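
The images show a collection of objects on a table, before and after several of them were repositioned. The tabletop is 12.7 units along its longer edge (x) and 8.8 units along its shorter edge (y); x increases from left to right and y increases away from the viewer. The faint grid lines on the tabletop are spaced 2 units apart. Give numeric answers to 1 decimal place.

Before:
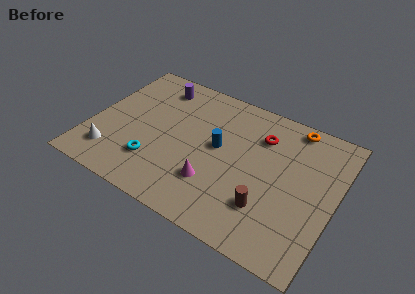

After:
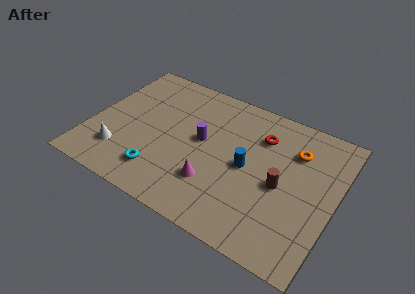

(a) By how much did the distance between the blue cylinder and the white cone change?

+0.8

The distance was about 6.0 in the first image and 6.8 in the second, so they moved 0.8 units further apart.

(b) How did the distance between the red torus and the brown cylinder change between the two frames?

-1.3

Before: roughly 4.2 units apart; after: 2.9. That's 1.3 units closer together.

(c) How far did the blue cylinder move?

1.7

From (6.6, 4.8) to (8.2, 4.3), the blue cylinder covered √(1.6² + 0.5²) ≈ 1.7 units.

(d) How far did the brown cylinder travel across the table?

1.7

The brown cylinder was near (9.5, 2.4) before and (10.0, 4.0) after, so it travelled √(0.5² + 1.6²) ≈ 1.7 units.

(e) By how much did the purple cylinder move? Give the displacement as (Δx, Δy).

(2.8, -2.5)

The purple cylinder was at about (2.9, 7.3) and moved to about (5.7, 4.8).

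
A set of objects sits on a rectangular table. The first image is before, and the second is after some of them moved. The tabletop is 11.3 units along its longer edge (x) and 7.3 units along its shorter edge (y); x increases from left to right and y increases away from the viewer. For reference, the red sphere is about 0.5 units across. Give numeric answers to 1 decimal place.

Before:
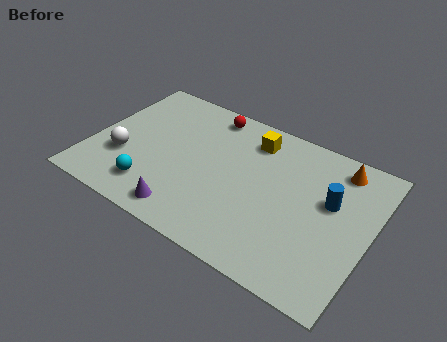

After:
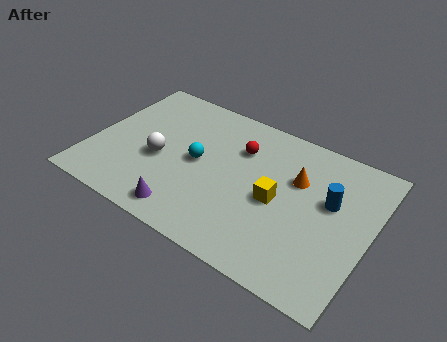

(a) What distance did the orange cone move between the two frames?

2.1

The orange cone moved from about (9.7, 6.2) to (8.2, 4.8), a distance of √(1.5² + 1.4²) ≈ 2.1.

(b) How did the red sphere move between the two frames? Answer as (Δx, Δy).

(1.5, -1.2)

The red sphere was at about (4.3, 6.4) and moved to about (5.8, 5.2).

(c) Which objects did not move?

the purple cone and the blue cylinder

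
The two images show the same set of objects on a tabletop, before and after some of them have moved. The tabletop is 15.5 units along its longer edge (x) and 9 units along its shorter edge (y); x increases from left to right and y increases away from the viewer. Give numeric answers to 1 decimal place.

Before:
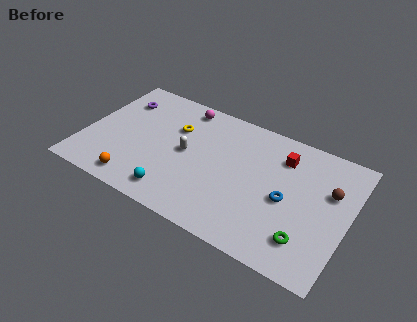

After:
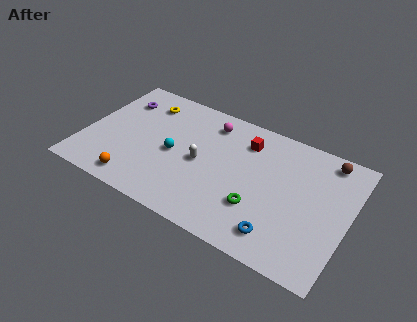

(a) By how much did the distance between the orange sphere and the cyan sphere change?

+1.2

They were about 2.3 units apart before and 3.5 after — 1.2 units further apart.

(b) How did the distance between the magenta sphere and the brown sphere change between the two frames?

-2.3

The distance was about 9.2 in the first image and 6.9 in the second, so they moved 2.3 units closer together.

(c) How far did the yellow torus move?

2.3

From (5.1, 6.1) to (3.1, 7.2), the yellow torus covered √(2.0² + 1.1²) ≈ 2.3 units.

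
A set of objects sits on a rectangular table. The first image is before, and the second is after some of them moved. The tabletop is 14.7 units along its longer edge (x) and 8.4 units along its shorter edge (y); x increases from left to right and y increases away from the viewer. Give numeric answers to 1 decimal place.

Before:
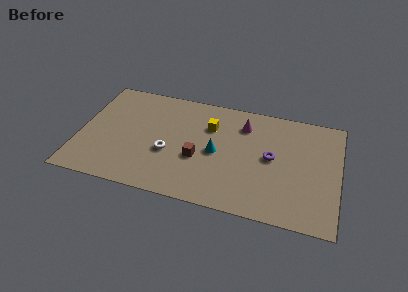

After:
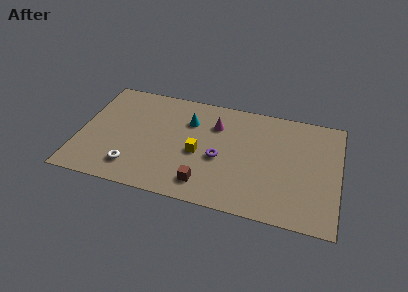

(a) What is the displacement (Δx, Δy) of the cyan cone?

(-1.7, 2.0)

From the two frames, the cyan cone sits at roughly (7.8, 4.0) before and (6.1, 6.0) after.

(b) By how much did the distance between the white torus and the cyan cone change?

+2.4

They were about 2.8 units apart before and 5.2 after — 2.4 units further apart.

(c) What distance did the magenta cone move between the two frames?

1.6

The magenta cone was near (9.2, 6.5) before and (7.6, 6.1) after, so it travelled √(1.6² + 0.4²) ≈ 1.6 units.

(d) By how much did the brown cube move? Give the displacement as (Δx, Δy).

(0.5, -1.8)

From the two frames, the brown cube sits at roughly (6.8, 3.3) before and (7.3, 1.5) after.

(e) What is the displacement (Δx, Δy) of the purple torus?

(-2.9, -0.8)

The purple torus was at about (10.9, 4.4) and moved to about (8.0, 3.6).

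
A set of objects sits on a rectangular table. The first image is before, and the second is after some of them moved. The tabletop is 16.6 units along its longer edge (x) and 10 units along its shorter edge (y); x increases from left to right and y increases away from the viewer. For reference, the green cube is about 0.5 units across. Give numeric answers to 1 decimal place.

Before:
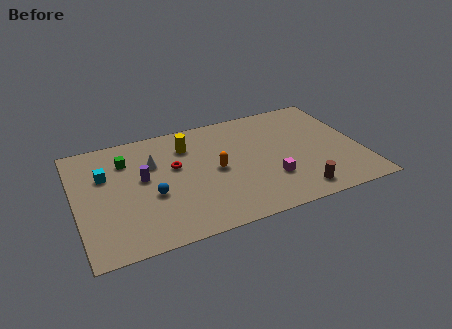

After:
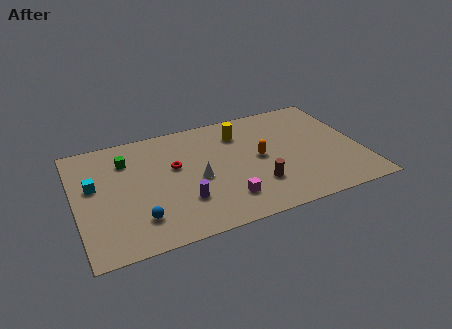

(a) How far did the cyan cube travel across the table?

1.0

The cyan cube moved from about (1.8, 6.6) to (1.1, 5.9), a distance of √(0.7² + 0.7²) ≈ 1.0.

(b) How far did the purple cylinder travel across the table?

3.4

The purple cylinder moved from about (3.9, 5.6) to (6.0, 2.9), a distance of √(2.1² + 2.7²) ≈ 3.4.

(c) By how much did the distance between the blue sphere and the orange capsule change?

+3.9

They were about 3.9 units apart before and 7.8 after — 3.9 units further apart.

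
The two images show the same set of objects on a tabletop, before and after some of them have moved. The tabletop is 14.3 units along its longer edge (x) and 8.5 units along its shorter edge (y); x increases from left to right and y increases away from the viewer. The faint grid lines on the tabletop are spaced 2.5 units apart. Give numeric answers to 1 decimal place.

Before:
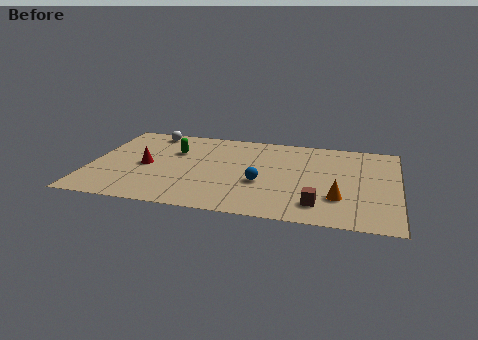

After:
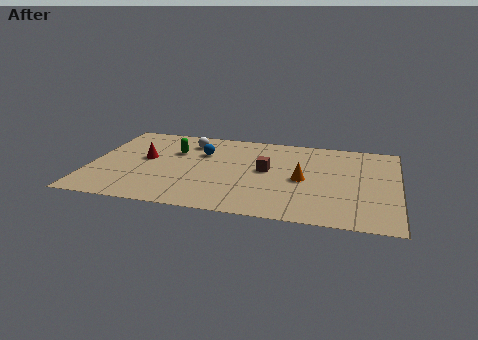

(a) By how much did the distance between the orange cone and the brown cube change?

+0.6

They were about 1.2 units apart before and 1.8 after — 0.6 units further apart.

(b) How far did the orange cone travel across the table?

2.3

The orange cone was near (11.6, 2.5) before and (9.9, 4.0) after, so it travelled √(1.7² + 1.5²) ≈ 2.3 units.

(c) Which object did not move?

the green capsule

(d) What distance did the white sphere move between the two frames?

2.0

The white sphere was near (2.5, 7.5) before and (4.4, 6.8) after, so it travelled √(1.9² + 0.7²) ≈ 2.0 units.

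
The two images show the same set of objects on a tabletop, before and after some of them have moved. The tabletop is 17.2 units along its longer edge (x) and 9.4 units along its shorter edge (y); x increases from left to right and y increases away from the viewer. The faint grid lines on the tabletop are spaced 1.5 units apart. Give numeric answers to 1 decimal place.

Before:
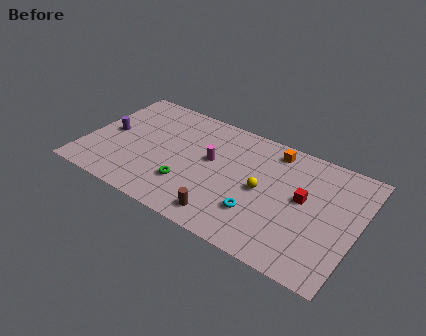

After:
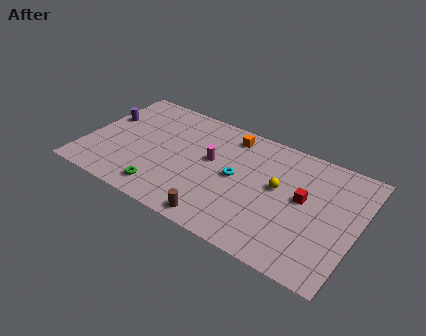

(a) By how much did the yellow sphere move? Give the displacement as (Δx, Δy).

(0.9, 0.7)

From the two frames, the yellow sphere sits at roughly (11.3, 4.6) before and (12.2, 5.3) after.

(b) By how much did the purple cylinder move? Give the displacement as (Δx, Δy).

(-0.5, 1.2)

From the two frames, the purple cylinder sits at roughly (1.4, 4.7) before and (0.9, 5.9) after.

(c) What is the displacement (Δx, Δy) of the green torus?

(-1.4, -1.2)

The green torus was at about (6.8, 2.7) and moved to about (5.4, 1.5).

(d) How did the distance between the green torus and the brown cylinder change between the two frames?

+0.8

They were about 2.9 units apart before and 3.7 after — 0.8 units further apart.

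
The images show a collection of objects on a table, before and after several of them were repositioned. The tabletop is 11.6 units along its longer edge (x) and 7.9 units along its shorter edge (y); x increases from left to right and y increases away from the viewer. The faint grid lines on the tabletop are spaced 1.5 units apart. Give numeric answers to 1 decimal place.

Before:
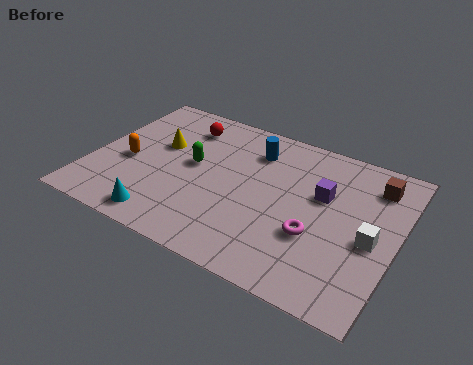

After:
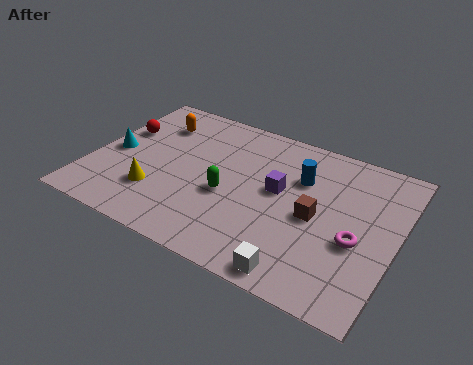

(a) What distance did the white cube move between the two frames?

3.5

The white cube moved from about (10.7, 3.5) to (8.4, 0.8), a distance of √(2.3² + 2.7²) ≈ 3.5.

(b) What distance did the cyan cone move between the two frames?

3.6

The cyan cone moved from about (3.2, 1.0) to (0.8, 3.7), a distance of √(2.4² + 2.7²) ≈ 3.6.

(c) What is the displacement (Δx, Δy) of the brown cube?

(-1.9, -2.6)

From the two frames, the brown cube sits at roughly (10.5, 6.3) before and (8.6, 3.7) after.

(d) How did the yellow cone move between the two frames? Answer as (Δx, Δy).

(0.3, -2.6)

The yellow cone was at about (2.4, 4.8) and moved to about (2.7, 2.2).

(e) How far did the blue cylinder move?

2.0

The blue cylinder moved from about (5.9, 6.1) to (7.8, 5.4), a distance of √(1.9² + 0.7²) ≈ 2.0.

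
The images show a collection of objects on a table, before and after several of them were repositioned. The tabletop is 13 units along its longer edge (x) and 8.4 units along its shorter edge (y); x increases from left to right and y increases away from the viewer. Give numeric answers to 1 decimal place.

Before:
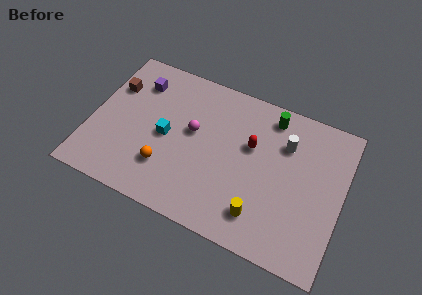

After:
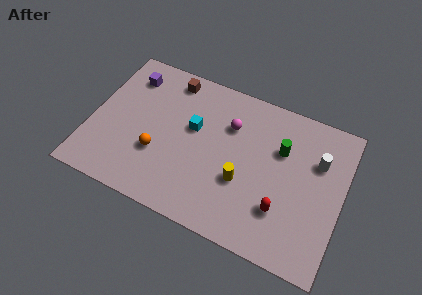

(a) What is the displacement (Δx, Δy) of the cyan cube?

(1.3, 1.0)

The cyan cube started near (3.9, 4.0) and ended near (5.2, 5.0).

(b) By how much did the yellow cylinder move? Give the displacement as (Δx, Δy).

(-1.1, 1.4)

From the two frames, the yellow cylinder sits at roughly (9.1, 1.7) before and (8.0, 3.1) after.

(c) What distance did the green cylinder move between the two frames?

1.7

The green cylinder moved from about (9.0, 7.2) to (9.7, 5.6), a distance of √(0.7² + 1.6²) ≈ 1.7.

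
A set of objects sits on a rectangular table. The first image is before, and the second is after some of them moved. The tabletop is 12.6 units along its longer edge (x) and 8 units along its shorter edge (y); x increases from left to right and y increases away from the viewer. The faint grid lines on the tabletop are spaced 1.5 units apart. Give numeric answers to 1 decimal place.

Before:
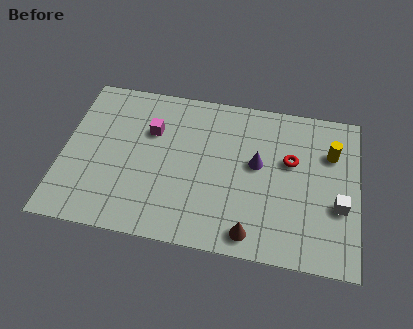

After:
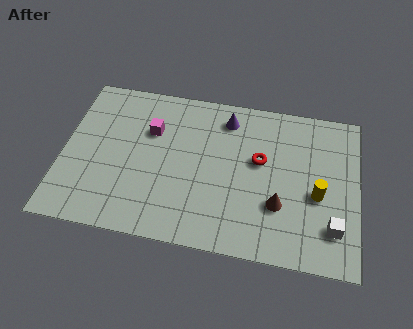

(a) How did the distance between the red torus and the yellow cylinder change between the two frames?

+1.0

Before: roughly 1.8 units apart; after: 2.8. That's 1.0 units further apart.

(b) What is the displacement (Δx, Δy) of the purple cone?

(-1.4, 2.1)

The purple cone was at about (8.3, 4.5) and moved to about (6.9, 6.6).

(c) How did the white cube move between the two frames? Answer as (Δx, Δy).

(-0.2, -1.1)

From the two frames, the white cube sits at roughly (11.8, 3.0) before and (11.6, 1.9) after.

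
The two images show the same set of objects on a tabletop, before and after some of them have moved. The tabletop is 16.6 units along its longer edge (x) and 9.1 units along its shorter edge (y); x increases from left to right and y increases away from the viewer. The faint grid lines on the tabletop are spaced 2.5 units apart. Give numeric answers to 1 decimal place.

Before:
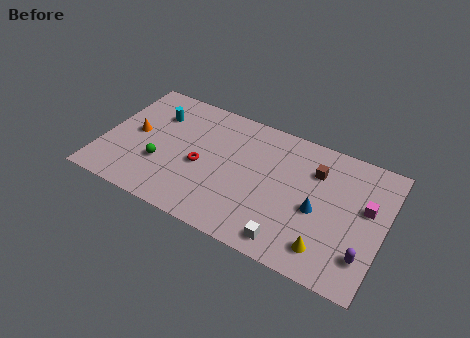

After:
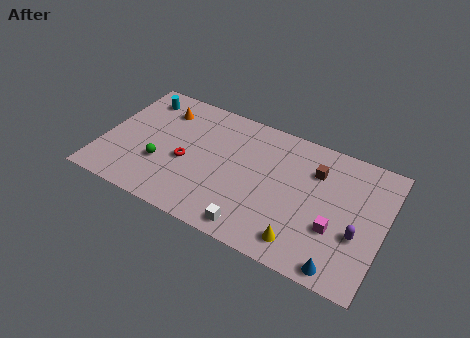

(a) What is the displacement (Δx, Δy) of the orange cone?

(1.3, 2.4)

The orange cone was at about (1.8, 4.7) and moved to about (3.1, 7.1).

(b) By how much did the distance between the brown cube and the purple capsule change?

-1.2

They were about 5.5 units apart before and 4.3 after — 1.2 units closer together.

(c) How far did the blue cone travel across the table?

3.5

From (12.8, 4.0) to (14.5, 0.9), the blue cone covered √(1.7² + 3.1²) ≈ 3.5 units.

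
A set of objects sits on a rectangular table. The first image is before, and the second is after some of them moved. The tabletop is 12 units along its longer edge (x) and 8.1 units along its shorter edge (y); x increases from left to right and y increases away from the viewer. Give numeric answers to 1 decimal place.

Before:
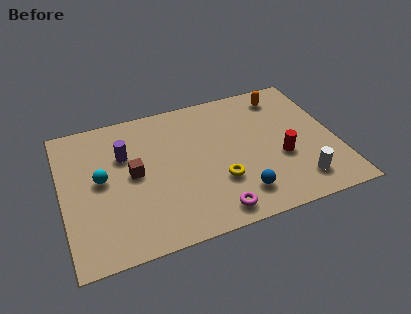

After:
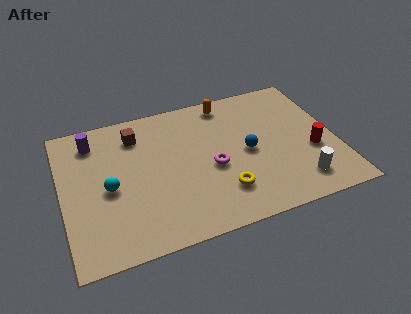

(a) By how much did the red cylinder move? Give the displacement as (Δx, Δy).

(1.4, 0.0)

The red cylinder started near (9.5, 3.1) and ended near (10.9, 3.1).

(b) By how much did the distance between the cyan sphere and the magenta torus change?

-1.2

Before: roughly 5.7 units apart; after: 4.5. That's 1.2 units closer together.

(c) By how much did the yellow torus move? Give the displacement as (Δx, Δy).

(0.1, -0.6)

From the two frames, the yellow torus sits at roughly (6.7, 2.6) before and (6.8, 2.0) after.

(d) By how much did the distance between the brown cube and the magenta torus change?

-0.3

They were about 4.5 units apart before and 4.2 after — 0.3 units closer together.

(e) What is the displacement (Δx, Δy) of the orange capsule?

(-2.5, 0.3)

The orange capsule started near (10.0, 6.8) and ended near (7.5, 7.1).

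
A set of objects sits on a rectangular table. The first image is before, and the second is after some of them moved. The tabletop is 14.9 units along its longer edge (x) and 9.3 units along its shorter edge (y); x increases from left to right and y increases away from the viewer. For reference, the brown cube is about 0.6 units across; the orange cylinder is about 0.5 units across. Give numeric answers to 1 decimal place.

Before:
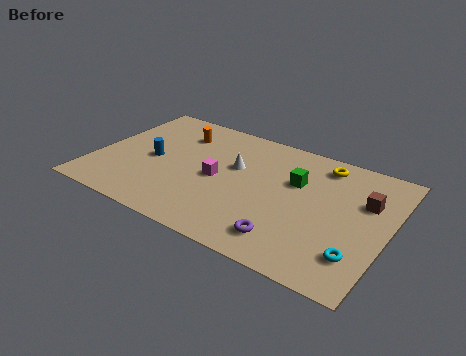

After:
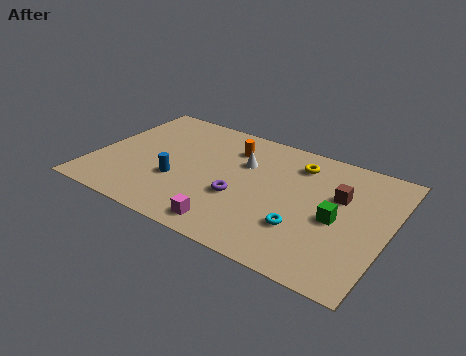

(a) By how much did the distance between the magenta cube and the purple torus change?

-2.5

Before: roughly 4.8 units apart; after: 2.3. That's 2.5 units closer together.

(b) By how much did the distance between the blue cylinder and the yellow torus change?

-2.1

The distance was about 9.0 in the first image and 6.9 in the second, so they moved 2.1 units closer together.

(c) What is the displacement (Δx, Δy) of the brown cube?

(-1.3, -0.2)

The brown cube was at about (13.6, 6.1) and moved to about (12.3, 5.9).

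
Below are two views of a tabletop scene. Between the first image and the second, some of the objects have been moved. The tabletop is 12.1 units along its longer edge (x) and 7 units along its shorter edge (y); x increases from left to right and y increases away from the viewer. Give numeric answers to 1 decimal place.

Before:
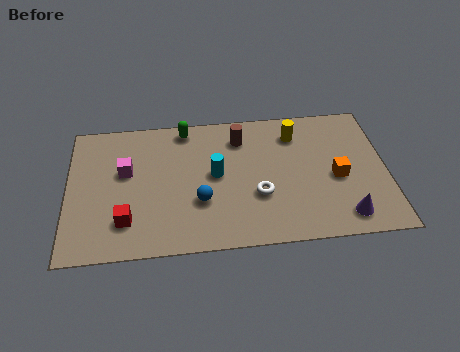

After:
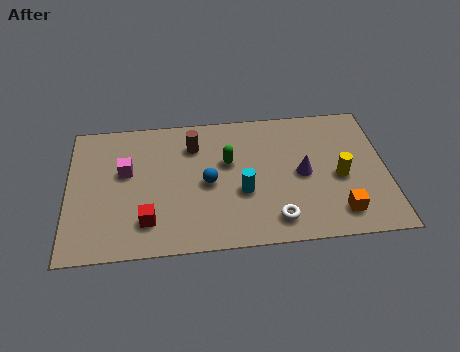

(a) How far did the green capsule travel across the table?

2.5

The green capsule moved from about (4.5, 6.2) to (6.1, 4.3), a distance of √(1.6² + 1.9²) ≈ 2.5.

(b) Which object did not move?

the magenta cube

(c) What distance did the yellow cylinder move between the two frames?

2.9

The yellow cylinder moved from about (8.7, 5.5) to (10.3, 3.1), a distance of √(1.6² + 2.4²) ≈ 2.9.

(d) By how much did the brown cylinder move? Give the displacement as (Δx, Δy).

(-1.8, -0.2)

From the two frames, the brown cylinder sits at roughly (6.6, 5.5) before and (4.8, 5.3) after.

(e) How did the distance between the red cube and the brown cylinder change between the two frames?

-1.7

They were about 5.8 units apart before and 4.1 after — 1.7 units closer together.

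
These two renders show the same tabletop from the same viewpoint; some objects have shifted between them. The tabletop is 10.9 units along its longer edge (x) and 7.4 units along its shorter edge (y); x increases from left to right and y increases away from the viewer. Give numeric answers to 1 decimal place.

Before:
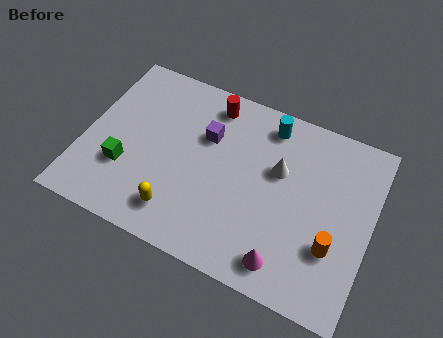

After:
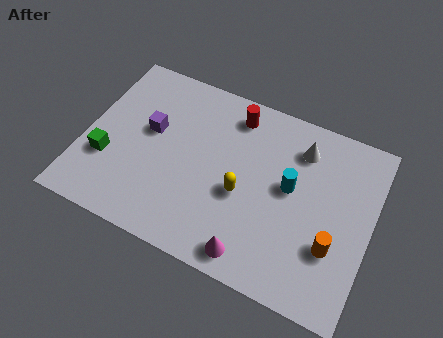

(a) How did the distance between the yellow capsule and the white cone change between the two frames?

-1.4

Before: roughly 4.7 units apart; after: 3.3. That's 1.4 units closer together.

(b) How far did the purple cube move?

2.2

From (4.5, 4.9) to (2.4, 4.3), the purple cube covered √(2.1² + 0.6²) ≈ 2.2 units.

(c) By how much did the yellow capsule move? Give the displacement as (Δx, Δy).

(2.2, 1.7)

The yellow capsule started near (3.9, 1.4) and ended near (6.1, 3.1).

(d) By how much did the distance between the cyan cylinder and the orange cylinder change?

-2.4

The distance was about 4.9 in the first image and 2.5 in the second, so they moved 2.4 units closer together.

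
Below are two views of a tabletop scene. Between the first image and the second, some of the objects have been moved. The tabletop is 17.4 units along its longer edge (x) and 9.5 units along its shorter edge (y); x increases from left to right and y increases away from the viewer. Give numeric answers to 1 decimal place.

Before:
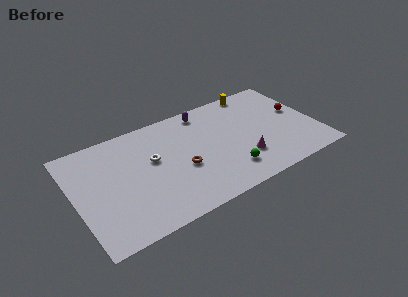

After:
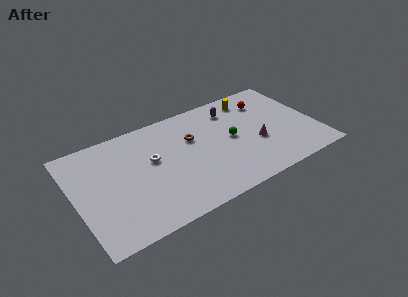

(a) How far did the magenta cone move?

1.6

The magenta cone moved from about (11.8, 2.7) to (13.0, 3.7), a distance of √(1.2² + 1.0²) ≈ 1.6.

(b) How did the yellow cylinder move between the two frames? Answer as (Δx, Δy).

(-0.4, -0.7)

From the two frames, the yellow cylinder sits at roughly (13.7, 8.7) before and (13.3, 8.0) after.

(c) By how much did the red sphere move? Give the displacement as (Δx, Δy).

(-2.0, 1.9)

The red sphere was at about (16.3, 5.4) and moved to about (14.3, 7.3).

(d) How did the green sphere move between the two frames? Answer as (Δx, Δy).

(0.7, 2.8)

The green sphere was at about (10.6, 2.1) and moved to about (11.3, 4.9).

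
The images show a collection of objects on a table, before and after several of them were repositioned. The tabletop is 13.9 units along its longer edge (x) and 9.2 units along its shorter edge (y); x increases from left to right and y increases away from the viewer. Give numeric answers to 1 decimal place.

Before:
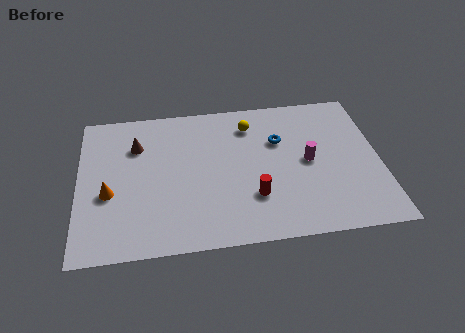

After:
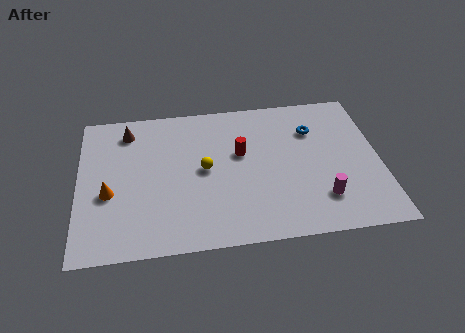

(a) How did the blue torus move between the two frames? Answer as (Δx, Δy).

(1.6, 0.5)

The blue torus started near (9.3, 6.1) and ended near (10.9, 6.6).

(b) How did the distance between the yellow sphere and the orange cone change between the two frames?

-3.0

They were about 7.5 units apart before and 4.5 after — 3.0 units closer together.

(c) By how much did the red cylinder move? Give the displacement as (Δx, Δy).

(-0.5, 2.8)

The red cylinder started near (8.0, 2.7) and ended near (7.5, 5.5).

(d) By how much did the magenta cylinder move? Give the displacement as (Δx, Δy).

(0.5, -2.4)

From the two frames, the magenta cylinder sits at roughly (10.6, 4.6) before and (11.1, 2.2) after.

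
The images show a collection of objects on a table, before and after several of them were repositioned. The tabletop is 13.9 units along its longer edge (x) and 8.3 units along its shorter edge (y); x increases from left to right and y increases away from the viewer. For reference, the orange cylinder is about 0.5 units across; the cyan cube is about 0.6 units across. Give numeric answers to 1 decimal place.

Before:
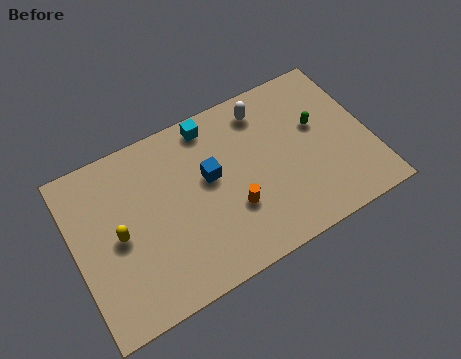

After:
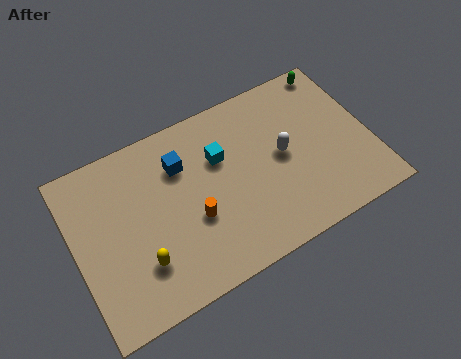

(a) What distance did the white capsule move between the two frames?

2.6

From (9.3, 6.9) to (9.8, 4.3), the white capsule covered √(0.5² + 2.6²) ≈ 2.6 units.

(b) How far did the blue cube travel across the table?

1.7

From (6.4, 4.8) to (5.2, 6.0), the blue cube covered √(1.2² + 1.2²) ≈ 1.7 units.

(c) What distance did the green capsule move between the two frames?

2.8

The green capsule moved from about (11.6, 5.0) to (12.8, 7.5), a distance of √(1.2² + 2.5²) ≈ 2.8.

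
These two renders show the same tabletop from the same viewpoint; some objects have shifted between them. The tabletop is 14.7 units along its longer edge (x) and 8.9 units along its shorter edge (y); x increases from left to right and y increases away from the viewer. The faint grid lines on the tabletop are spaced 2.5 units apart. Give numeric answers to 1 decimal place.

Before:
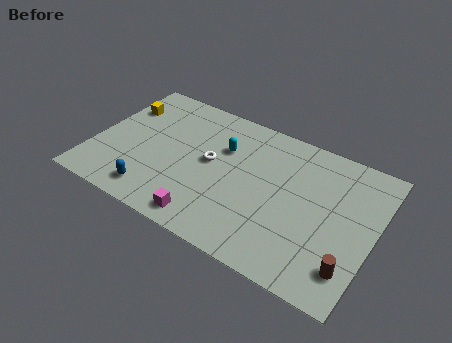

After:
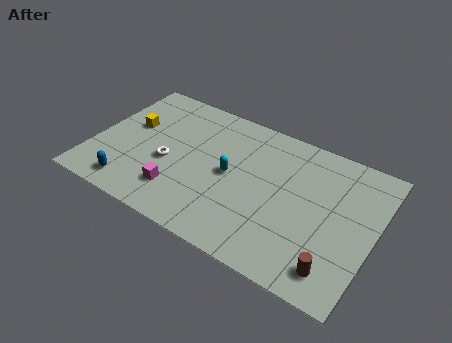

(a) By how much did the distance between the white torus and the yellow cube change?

-2.5

Before: roughly 5.3 units apart; after: 2.8. That's 2.5 units closer together.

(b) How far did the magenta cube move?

2.0

The magenta cube was near (6.5, 1.1) before and (4.8, 2.1) after, so it travelled √(1.7² + 1.0²) ≈ 2.0 units.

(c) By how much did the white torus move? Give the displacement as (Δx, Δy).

(-2.1, -1.1)

From the two frames, the white torus sits at roughly (6.1, 4.8) before and (4.0, 3.7) after.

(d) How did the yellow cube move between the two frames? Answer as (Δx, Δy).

(0.7, -1.1)

The yellow cube was at about (1.0, 6.4) and moved to about (1.7, 5.3).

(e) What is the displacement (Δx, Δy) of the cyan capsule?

(0.6, -1.5)

The cyan capsule started near (6.6, 6.0) and ended near (7.2, 4.5).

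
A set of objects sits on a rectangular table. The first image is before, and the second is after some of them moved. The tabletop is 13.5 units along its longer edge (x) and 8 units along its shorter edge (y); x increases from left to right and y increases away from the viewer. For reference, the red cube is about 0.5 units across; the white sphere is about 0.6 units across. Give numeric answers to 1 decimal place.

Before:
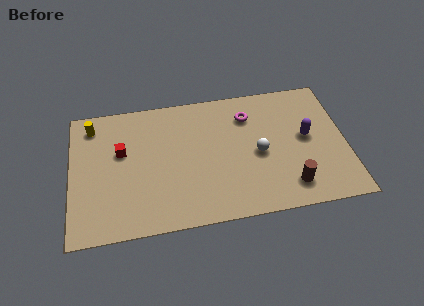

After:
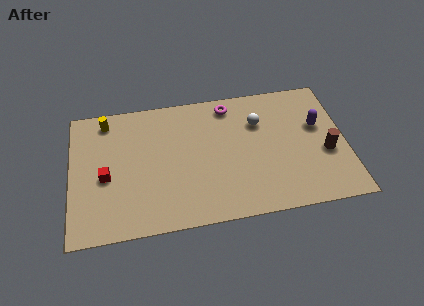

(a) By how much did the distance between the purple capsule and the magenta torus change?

+1.4

They were about 3.3 units apart before and 4.7 after — 1.4 units further apart.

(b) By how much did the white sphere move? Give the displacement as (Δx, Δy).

(0.1, 1.9)

The white sphere started near (9.2, 3.7) and ended near (9.3, 5.6).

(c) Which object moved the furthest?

the brown cylinder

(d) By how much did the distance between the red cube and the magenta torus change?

+0.7

They were about 6.4 units apart before and 7.1 after — 0.7 units further apart.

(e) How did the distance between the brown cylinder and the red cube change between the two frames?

+2.0

The distance was about 8.8 in the first image and 10.8 in the second, so they moved 2.0 units further apart.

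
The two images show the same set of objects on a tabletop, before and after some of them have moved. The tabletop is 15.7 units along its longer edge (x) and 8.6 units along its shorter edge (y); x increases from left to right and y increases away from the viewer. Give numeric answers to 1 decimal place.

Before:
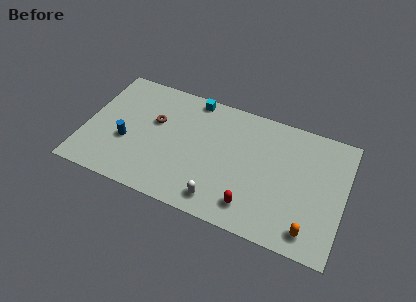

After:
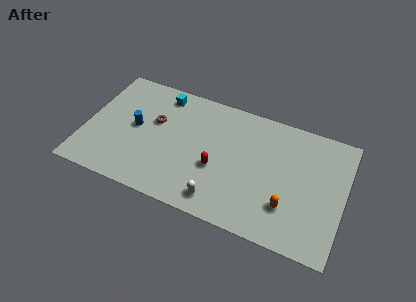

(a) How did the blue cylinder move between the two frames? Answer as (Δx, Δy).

(0.4, 1.2)

The blue cylinder was at about (2.6, 3.3) and moved to about (3.0, 4.5).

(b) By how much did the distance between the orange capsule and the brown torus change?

-1.7

Before: roughly 10.6 units apart; after: 8.9. That's 1.7 units closer together.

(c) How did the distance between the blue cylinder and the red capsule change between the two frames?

-2.8

They were about 8.0 units apart before and 5.2 after — 2.8 units closer together.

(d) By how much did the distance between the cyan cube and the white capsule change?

+0.5

Before: roughly 6.9 units apart; after: 7.4. That's 0.5 units further apart.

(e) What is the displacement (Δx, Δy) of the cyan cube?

(-1.9, -0.4)

The cyan cube started near (6.2, 7.8) and ended near (4.3, 7.4).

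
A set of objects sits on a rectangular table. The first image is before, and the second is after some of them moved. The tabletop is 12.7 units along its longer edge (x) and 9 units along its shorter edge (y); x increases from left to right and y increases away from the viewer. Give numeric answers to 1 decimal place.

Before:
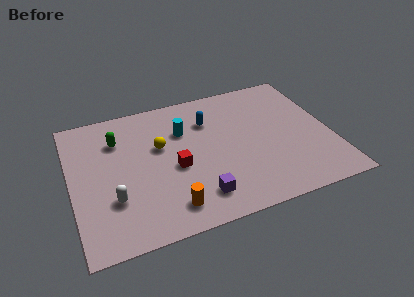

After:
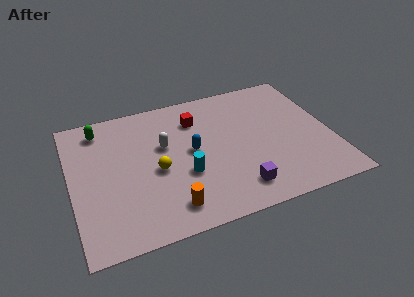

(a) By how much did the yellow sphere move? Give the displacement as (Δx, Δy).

(-0.3, -1.5)

From the two frames, the yellow sphere sits at roughly (4.4, 5.5) before and (4.1, 4.0) after.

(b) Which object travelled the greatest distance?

the white capsule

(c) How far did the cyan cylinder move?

2.9

The cyan cylinder moved from about (5.6, 6.2) to (5.4, 3.3), a distance of √(0.2² + 2.9²) ≈ 2.9.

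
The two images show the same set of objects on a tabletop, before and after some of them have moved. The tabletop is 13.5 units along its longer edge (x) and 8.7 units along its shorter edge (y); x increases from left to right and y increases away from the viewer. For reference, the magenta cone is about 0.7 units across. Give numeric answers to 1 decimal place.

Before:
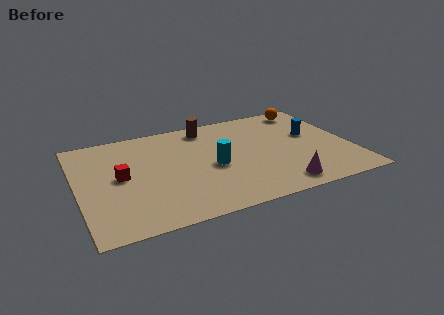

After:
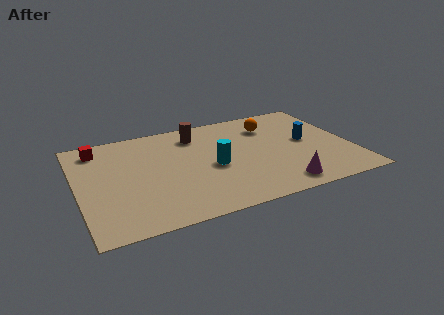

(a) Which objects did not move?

the magenta cone and the cyan cylinder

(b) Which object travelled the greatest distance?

the red cube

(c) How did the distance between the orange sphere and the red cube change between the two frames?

-1.7

The distance was about 10.3 in the first image and 8.6 in the second, so they moved 1.7 units closer together.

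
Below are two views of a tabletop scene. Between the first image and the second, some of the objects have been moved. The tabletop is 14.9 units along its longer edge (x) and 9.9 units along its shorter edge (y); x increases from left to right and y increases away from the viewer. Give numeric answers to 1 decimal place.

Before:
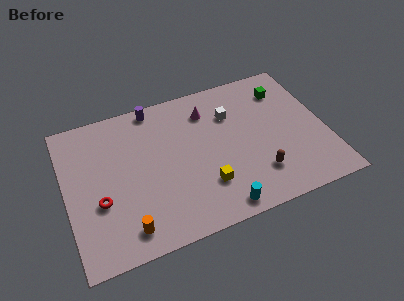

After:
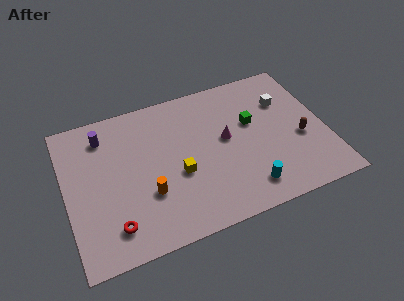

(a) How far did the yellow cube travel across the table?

1.9

From (7.7, 2.7) to (6.3, 4.0), the yellow cube covered √(1.4² + 1.3²) ≈ 1.9 units.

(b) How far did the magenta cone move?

2.4

The magenta cone was near (8.4, 7.7) before and (9.2, 5.4) after, so it travelled √(0.8² + 2.3²) ≈ 2.4 units.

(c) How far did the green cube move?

2.7

The green cube was near (12.9, 7.7) before and (10.8, 6.0) after, so it travelled √(2.1² + 1.7²) ≈ 2.7 units.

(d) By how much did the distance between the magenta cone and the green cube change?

-2.8

The distance was about 4.5 in the first image and 1.7 in the second, so they moved 2.8 units closer together.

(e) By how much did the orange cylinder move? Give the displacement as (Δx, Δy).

(1.4, 1.8)

The orange cylinder started near (3.1, 1.5) and ended near (4.5, 3.3).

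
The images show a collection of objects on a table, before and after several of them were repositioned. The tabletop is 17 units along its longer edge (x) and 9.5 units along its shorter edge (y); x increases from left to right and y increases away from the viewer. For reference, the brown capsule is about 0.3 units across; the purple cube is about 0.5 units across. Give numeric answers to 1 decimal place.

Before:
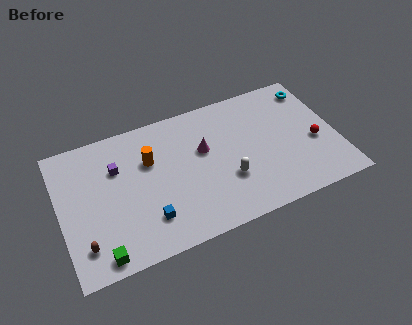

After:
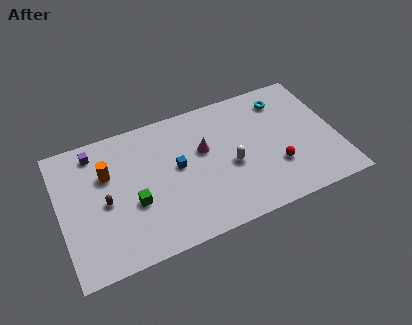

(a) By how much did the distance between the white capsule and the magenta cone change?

-0.6

The distance was about 2.9 in the first image and 2.3 in the second, so they moved 0.6 units closer together.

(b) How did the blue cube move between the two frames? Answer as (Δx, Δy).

(2.1, 2.9)

From the two frames, the blue cube sits at roughly (5.1, 2.3) before and (7.2, 5.2) after.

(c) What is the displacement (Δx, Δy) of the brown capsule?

(1.5, 2.4)

The brown capsule started near (1.2, 2.0) and ended near (2.7, 4.4).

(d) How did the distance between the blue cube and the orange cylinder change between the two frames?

+0.3

They were about 4.0 units apart before and 4.3 after — 0.3 units further apart.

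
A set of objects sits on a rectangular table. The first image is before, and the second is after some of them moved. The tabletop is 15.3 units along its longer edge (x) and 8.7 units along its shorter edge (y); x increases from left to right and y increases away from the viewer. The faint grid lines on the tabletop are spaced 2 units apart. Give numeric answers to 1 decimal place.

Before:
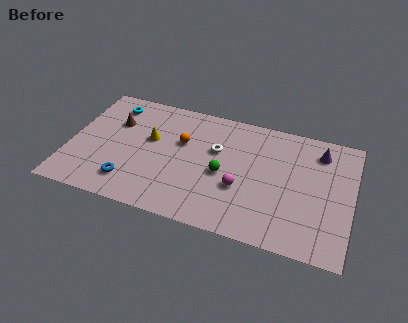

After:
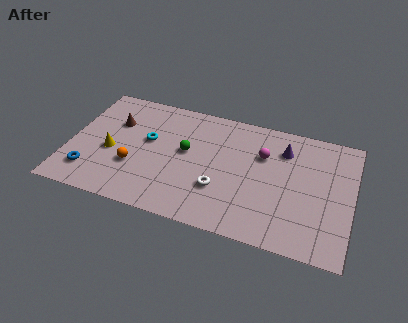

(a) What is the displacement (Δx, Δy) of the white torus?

(0.4, -2.7)

The white torus was at about (7.9, 5.5) and moved to about (8.3, 2.8).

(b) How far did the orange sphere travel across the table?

3.5

The orange sphere was near (6.0, 5.5) before and (3.6, 3.0) after, so it travelled √(2.4² + 2.5²) ≈ 3.5 units.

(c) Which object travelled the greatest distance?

the orange sphere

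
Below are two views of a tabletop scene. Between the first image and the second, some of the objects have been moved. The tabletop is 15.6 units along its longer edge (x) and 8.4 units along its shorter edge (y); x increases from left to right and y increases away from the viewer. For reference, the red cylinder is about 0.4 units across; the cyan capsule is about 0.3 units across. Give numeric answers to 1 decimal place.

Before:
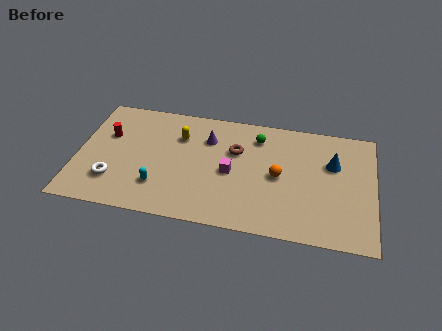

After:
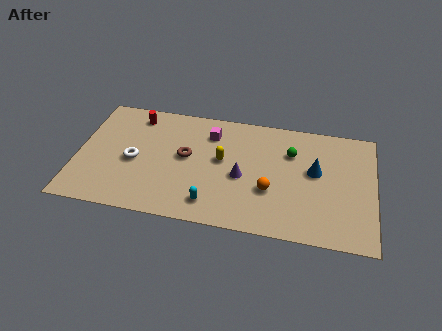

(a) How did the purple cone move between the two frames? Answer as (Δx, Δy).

(1.9, -2.4)

The purple cone started near (6.8, 6.1) and ended near (8.7, 3.7).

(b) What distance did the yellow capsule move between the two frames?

2.6

The yellow capsule was near (5.3, 6.0) before and (7.6, 4.7) after, so it travelled √(2.3² + 1.3²) ≈ 2.6 units.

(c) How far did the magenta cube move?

2.9

The magenta cube was near (8.1, 3.9) before and (6.9, 6.5) after, so it travelled √(1.2² + 2.6²) ≈ 2.9 units.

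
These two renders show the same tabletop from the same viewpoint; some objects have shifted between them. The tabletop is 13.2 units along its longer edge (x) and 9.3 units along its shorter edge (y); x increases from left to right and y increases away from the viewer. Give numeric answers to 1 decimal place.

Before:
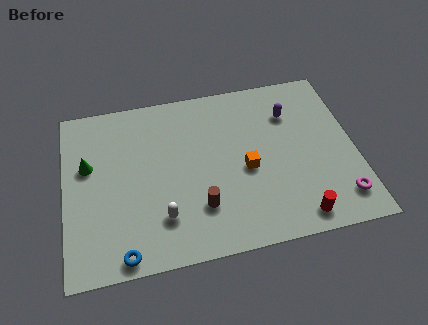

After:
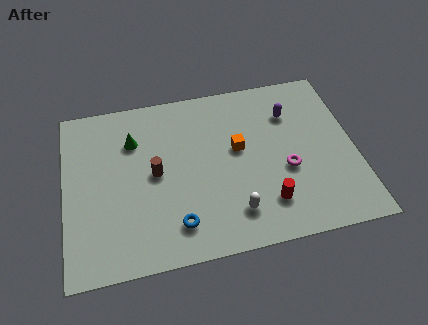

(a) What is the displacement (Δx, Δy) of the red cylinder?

(-1.3, 1.0)

The red cylinder was at about (10.3, 1.1) and moved to about (9.0, 2.1).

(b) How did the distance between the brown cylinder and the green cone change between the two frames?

-3.7

Before: roughly 5.9 units apart; after: 2.2. That's 3.7 units closer together.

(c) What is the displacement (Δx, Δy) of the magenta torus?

(-2.3, 2.0)

From the two frames, the magenta torus sits at roughly (12.3, 1.7) before and (10.0, 3.7) after.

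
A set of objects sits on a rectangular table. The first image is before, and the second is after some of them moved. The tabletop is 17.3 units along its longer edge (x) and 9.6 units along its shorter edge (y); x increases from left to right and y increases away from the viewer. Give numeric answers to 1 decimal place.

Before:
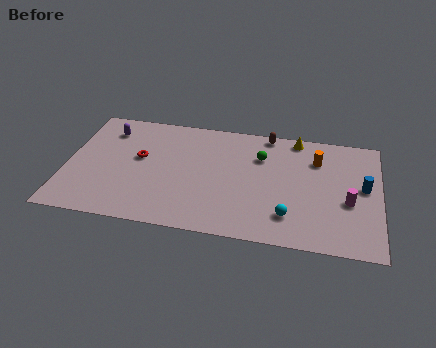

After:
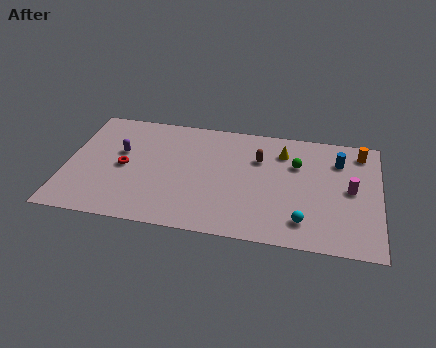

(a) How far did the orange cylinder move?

2.6

From (13.8, 7.1) to (16.2, 8.1), the orange cylinder covered √(2.4² + 1.0²) ≈ 2.6 units.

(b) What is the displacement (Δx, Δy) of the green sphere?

(2.0, -0.3)

The green sphere started near (10.7, 6.8) and ended near (12.7, 6.5).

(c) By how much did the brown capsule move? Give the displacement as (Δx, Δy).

(-0.4, -2.2)

The brown capsule started near (11.0, 8.8) and ended near (10.6, 6.6).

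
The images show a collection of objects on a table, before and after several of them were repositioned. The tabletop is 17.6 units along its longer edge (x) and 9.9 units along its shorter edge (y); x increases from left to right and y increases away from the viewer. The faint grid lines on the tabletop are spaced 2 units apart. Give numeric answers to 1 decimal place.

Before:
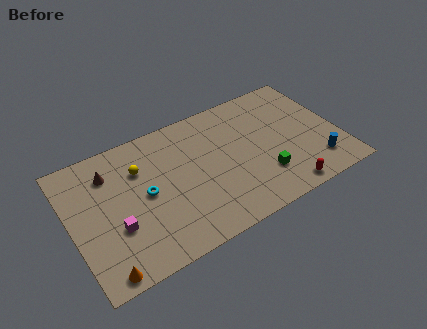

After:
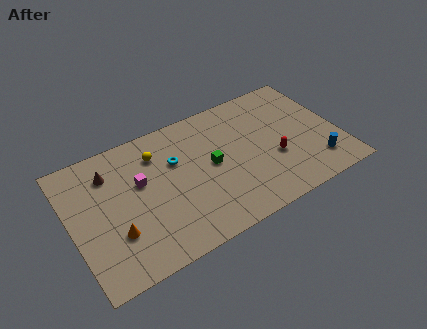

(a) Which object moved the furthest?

the green cube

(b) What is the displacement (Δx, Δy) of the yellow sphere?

(1.2, 0.6)

The yellow sphere was at about (4.7, 7.0) and moved to about (5.9, 7.6).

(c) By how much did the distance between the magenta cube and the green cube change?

-4.9

The distance was about 9.6 in the first image and 4.7 in the second, so they moved 4.9 units closer together.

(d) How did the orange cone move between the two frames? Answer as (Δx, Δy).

(1.1, 2.2)

The orange cone started near (1.5, 0.9) and ended near (2.6, 3.1).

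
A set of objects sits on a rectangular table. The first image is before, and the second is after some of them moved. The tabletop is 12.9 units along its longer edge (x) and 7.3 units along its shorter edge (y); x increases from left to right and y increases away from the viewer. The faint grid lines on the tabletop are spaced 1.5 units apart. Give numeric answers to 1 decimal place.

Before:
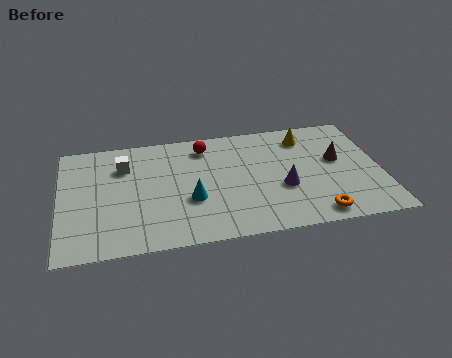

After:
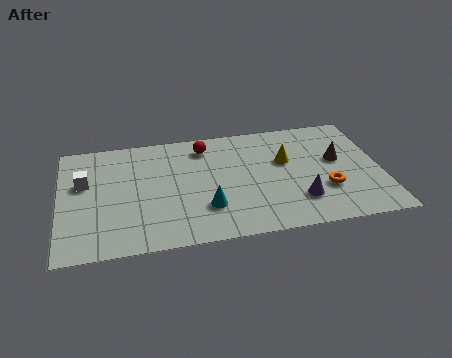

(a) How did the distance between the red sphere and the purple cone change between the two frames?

+1.1

They were about 4.4 units apart before and 5.5 after — 1.1 units further apart.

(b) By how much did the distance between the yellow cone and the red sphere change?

-0.6

Before: roughly 4.1 units apart; after: 3.5. That's 0.6 units closer together.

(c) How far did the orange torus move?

1.6

From (10.1, 0.9) to (10.6, 2.4), the orange torus covered √(0.5² + 1.5²) ≈ 1.6 units.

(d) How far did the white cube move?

1.8

The white cube moved from about (2.6, 5.3) to (1.0, 4.5), a distance of √(1.6² + 0.8²) ≈ 1.8.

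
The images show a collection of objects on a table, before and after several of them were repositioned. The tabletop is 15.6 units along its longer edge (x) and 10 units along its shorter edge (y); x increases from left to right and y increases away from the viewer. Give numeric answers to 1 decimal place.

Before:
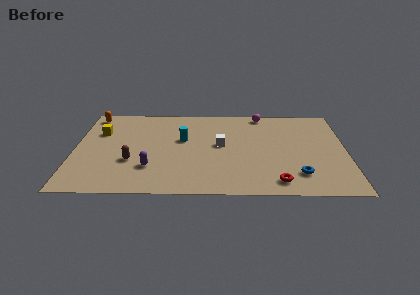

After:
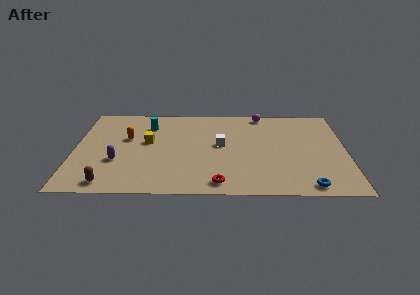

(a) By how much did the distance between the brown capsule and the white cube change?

+2.2

Before: roughly 5.4 units apart; after: 7.6. That's 2.2 units further apart.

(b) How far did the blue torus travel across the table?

1.3

The blue torus moved from about (12.8, 2.2) to (13.3, 1.0), a distance of √(0.5² + 1.2²) ≈ 1.3.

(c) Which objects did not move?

the magenta sphere and the white cube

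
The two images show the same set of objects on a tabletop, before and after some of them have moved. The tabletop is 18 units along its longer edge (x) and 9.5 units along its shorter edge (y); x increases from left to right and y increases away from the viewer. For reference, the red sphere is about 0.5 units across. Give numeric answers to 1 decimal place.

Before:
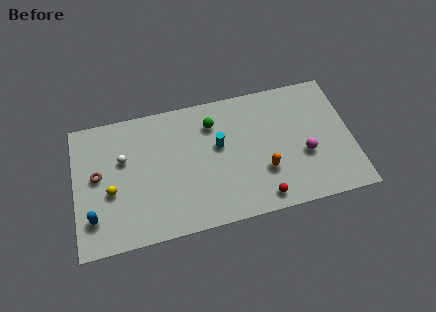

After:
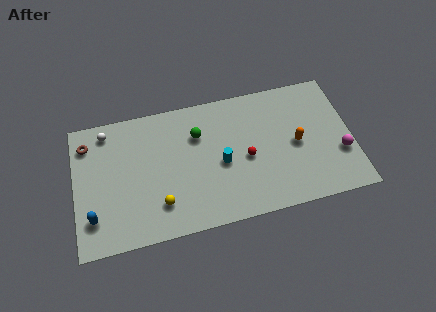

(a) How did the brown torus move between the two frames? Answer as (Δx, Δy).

(-0.6, 2.4)

The brown torus was at about (1.5, 5.2) and moved to about (0.9, 7.6).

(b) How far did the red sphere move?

3.2

The red sphere moved from about (11.9, 1.2) to (11.1, 4.3), a distance of √(0.8² + 3.1²) ≈ 3.2.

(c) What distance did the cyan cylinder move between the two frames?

1.3

The cyan cylinder moved from about (9.4, 5.6) to (9.5, 4.3), a distance of √(0.1² + 1.3²) ≈ 1.3.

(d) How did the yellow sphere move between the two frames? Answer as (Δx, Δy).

(3.1, -1.6)

The yellow sphere started near (2.3, 3.9) and ended near (5.4, 2.3).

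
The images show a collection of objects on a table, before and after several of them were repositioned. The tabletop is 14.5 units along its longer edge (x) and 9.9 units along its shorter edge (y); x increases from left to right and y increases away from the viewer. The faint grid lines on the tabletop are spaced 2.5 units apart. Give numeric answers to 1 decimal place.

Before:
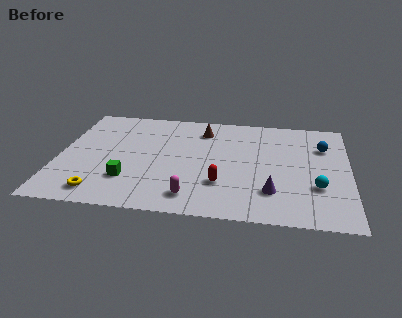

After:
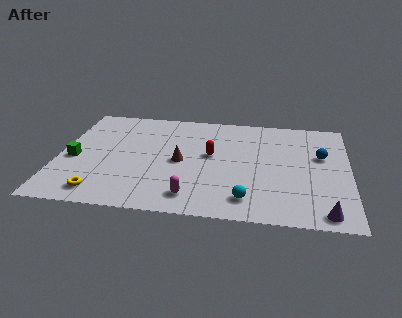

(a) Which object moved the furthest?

the cyan sphere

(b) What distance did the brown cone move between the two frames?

3.4

From (7.1, 7.9) to (6.1, 4.7), the brown cone covered √(1.0² + 3.2²) ≈ 3.4 units.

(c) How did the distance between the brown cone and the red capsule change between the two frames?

-3.4

They were about 5.1 units apart before and 1.7 after — 3.4 units closer together.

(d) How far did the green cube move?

3.2

The green cube was near (3.6, 2.7) before and (0.8, 4.3) after, so it travelled √(2.8² + 1.6²) ≈ 3.2 units.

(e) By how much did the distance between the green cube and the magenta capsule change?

+3.2

Before: roughly 3.4 units apart; after: 6.6. That's 3.2 units further apart.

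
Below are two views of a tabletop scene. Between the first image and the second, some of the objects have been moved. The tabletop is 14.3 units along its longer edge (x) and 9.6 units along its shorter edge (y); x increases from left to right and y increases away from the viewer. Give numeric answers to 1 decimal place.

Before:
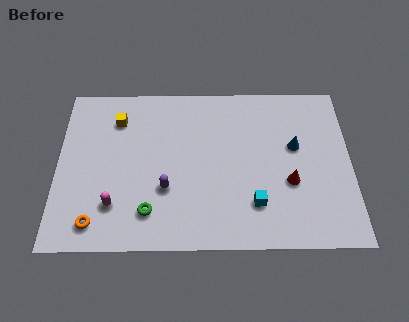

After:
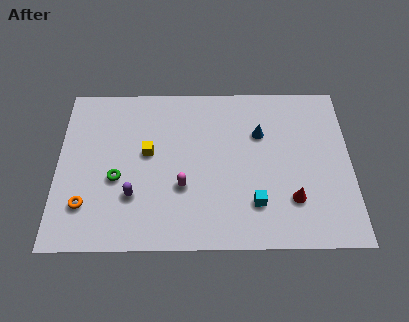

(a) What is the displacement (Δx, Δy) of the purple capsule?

(-1.6, -0.4)

The purple capsule was at about (5.3, 3.3) and moved to about (3.7, 2.9).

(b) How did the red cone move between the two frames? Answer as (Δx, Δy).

(0.1, -1.0)

From the two frames, the red cone sits at roughly (11.3, 3.6) before and (11.4, 2.6) after.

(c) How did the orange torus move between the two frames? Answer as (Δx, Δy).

(-0.5, 1.0)

From the two frames, the orange torus sits at roughly (1.9, 1.4) before and (1.4, 2.4) after.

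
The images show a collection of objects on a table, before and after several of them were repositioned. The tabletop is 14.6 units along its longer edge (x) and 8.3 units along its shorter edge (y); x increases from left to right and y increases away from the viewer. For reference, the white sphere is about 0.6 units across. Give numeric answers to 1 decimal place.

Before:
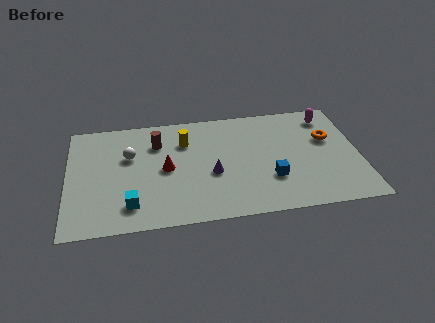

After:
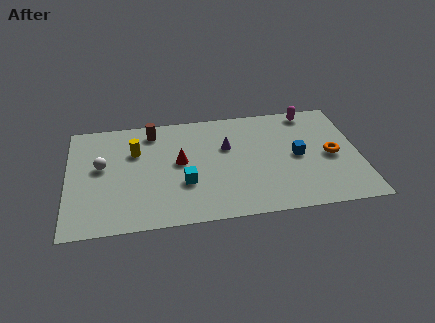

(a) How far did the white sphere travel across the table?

1.5

From (3.1, 5.3) to (1.7, 4.7), the white sphere covered √(1.4² + 0.6²) ≈ 1.5 units.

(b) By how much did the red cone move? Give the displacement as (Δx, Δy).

(0.7, 0.4)

The red cone started near (4.9, 4.1) and ended near (5.6, 4.5).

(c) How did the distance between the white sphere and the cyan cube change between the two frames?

+0.9

Before: roughly 3.6 units apart; after: 4.5. That's 0.9 units further apart.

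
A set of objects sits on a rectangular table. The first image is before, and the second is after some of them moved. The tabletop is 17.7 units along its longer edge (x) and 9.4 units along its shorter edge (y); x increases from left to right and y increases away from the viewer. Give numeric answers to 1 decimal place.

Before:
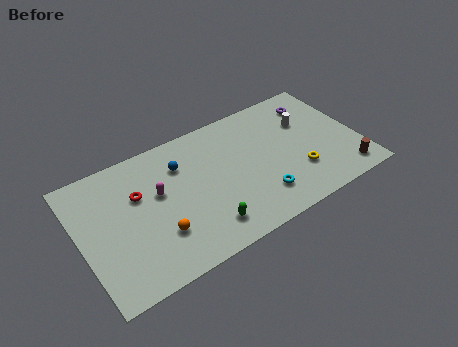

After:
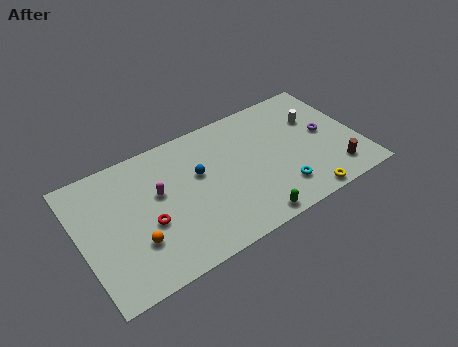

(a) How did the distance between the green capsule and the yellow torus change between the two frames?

-2.8

The distance was about 6.3 in the first image and 3.5 in the second, so they moved 2.8 units closer together.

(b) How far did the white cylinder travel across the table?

0.6

The white cylinder moved from about (14.7, 6.3) to (15.3, 6.3), a distance of √(0.6² + 0.0²) ≈ 0.6.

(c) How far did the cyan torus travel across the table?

1.3

From (11.0, 2.2) to (12.3, 2.1), the cyan torus covered √(1.3² + 0.1²) ≈ 1.3 units.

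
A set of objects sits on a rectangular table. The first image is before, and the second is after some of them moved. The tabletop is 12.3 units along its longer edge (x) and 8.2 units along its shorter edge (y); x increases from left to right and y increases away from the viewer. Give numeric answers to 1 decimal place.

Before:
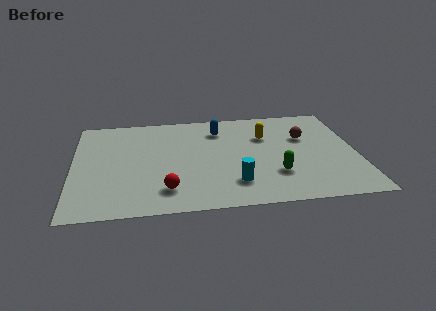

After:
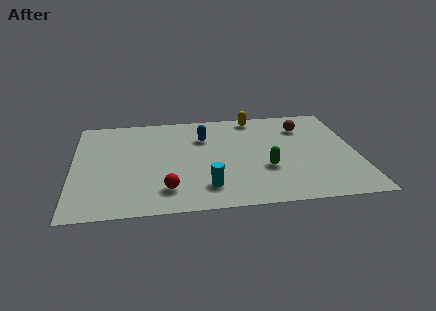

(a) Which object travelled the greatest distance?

the yellow capsule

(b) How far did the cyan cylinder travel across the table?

1.2

The cyan cylinder was near (6.9, 1.9) before and (5.7, 1.7) after, so it travelled √(1.2² + 0.2²) ≈ 1.2 units.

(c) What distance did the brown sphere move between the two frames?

0.9

The brown sphere was near (10.1, 5.3) before and (10.1, 6.2) after, so it travelled √(0.0² + 0.9²) ≈ 0.9 units.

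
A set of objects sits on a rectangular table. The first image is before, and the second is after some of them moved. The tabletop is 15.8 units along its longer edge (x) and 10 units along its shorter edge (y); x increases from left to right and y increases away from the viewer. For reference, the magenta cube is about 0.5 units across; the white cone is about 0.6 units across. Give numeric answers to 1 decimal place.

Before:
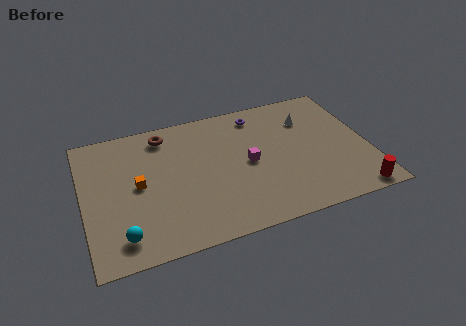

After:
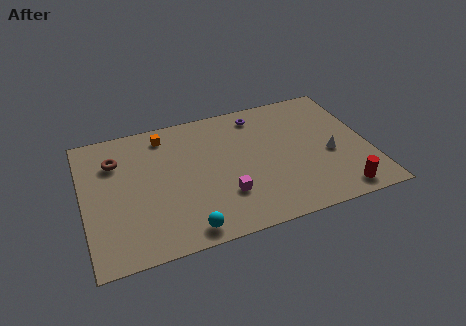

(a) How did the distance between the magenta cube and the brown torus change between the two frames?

+1.5

The distance was about 5.7 in the first image and 7.2 in the second, so they moved 1.5 units further apart.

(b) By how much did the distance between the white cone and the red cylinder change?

-3.7

Before: roughly 6.7 units apart; after: 3.0. That's 3.7 units closer together.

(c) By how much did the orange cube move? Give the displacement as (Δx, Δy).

(1.7, 3.4)

The orange cube started near (3.0, 5.1) and ended near (4.7, 8.5).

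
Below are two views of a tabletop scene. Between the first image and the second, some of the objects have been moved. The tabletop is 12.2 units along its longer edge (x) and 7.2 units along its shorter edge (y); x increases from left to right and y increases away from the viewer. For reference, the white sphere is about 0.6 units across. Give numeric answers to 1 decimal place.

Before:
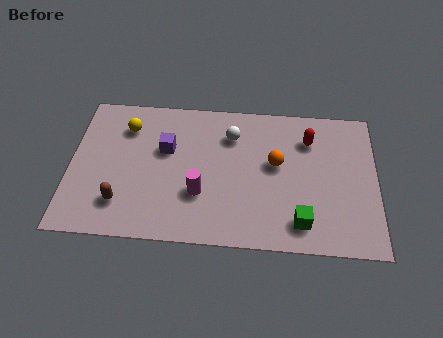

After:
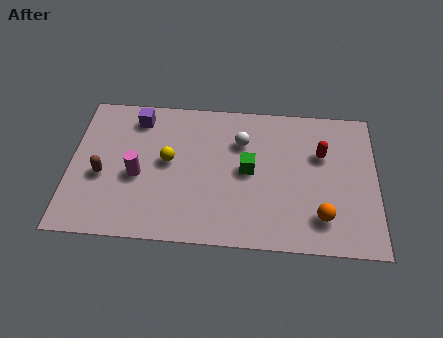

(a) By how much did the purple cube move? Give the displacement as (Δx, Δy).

(-1.2, 1.5)

The purple cube started near (3.8, 4.5) and ended near (2.6, 6.0).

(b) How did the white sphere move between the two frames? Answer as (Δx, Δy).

(0.4, -0.3)

The white sphere started near (6.4, 5.4) and ended near (6.8, 5.1).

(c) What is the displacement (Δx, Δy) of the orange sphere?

(1.8, -2.5)

The orange sphere was at about (8.2, 4.1) and moved to about (10.0, 1.6).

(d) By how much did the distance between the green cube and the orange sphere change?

+0.6

Before: roughly 3.0 units apart; after: 3.6. That's 0.6 units further apart.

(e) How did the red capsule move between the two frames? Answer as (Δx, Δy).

(0.5, -0.7)

The red capsule started near (9.5, 5.4) and ended near (10.0, 4.7).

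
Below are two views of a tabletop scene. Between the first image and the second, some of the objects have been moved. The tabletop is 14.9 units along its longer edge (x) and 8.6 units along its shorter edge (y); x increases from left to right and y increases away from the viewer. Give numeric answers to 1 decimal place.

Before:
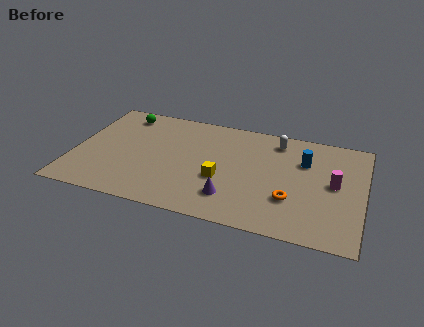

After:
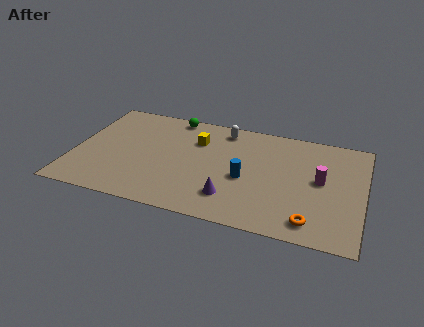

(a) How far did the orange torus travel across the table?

1.8

From (11.3, 2.7) to (12.4, 1.3), the orange torus covered √(1.1² + 1.4²) ≈ 1.8 units.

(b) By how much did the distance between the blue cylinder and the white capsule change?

+2.0

The distance was about 2.0 in the first image and 4.0 in the second, so they moved 2.0 units further apart.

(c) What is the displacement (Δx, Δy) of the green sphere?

(2.6, 0.5)

The green sphere started near (2.2, 7.3) and ended near (4.8, 7.8).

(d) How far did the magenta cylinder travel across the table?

0.7

From (13.4, 4.5) to (12.7, 4.6), the magenta cylinder covered √(0.7² + 0.1²) ≈ 0.7 units.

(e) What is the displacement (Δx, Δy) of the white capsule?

(-2.8, 0.2)

The white capsule was at about (10.3, 7.2) and moved to about (7.5, 7.4).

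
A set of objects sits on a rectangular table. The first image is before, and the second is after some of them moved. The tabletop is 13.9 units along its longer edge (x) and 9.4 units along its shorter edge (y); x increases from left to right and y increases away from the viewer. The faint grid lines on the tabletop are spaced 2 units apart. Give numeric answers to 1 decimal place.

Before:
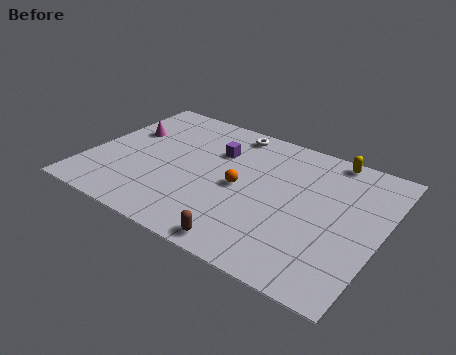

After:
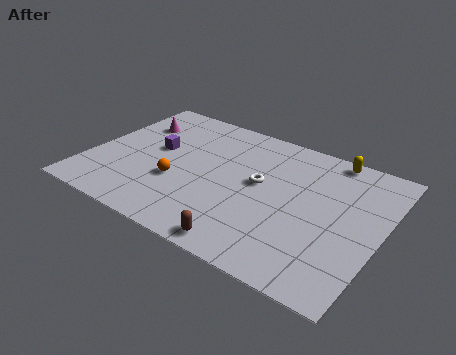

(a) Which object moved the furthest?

the white torus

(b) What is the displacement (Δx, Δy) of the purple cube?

(-2.8, -1.2)

The purple cube started near (5.8, 6.5) and ended near (3.0, 5.3).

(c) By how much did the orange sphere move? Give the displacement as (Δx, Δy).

(-2.9, -1.1)

The orange sphere was at about (7.3, 4.5) and moved to about (4.4, 3.4).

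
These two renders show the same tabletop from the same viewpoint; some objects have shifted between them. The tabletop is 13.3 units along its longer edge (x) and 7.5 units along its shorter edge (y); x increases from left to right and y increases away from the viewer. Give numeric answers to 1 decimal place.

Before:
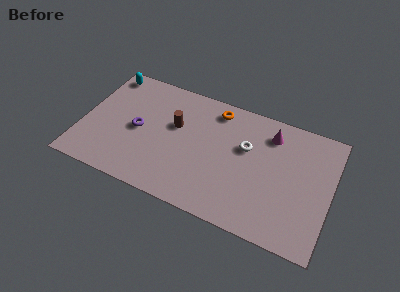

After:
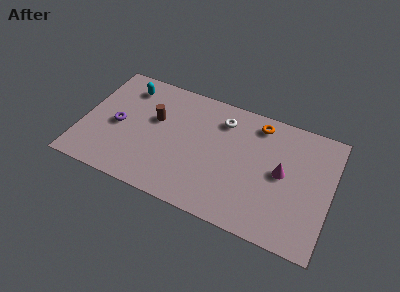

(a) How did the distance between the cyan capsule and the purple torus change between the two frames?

-1.1

Before: roughly 3.7 units apart; after: 2.6. That's 1.1 units closer together.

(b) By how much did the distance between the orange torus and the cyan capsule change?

+1.1

Before: roughly 6.0 units apart; after: 7.1. That's 1.1 units further apart.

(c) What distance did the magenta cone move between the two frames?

2.2

From (9.9, 6.0) to (10.7, 3.9), the magenta cone covered √(0.8² + 2.1²) ≈ 2.2 units.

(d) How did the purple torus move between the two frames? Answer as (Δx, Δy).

(-1.1, -0.1)

The purple torus started near (3.0, 3.6) and ended near (1.9, 3.5).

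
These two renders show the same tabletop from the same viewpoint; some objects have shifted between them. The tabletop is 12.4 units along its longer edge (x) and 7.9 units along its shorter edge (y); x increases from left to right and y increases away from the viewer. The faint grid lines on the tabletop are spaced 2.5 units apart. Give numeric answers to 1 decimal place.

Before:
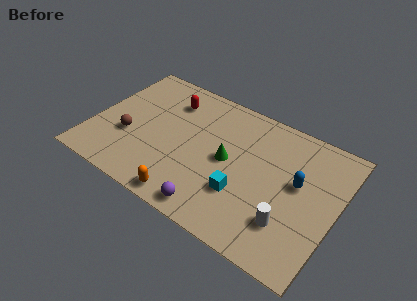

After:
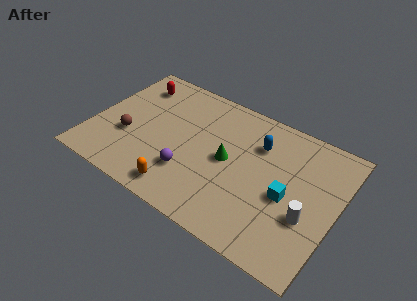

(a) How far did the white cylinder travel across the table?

1.1

The white cylinder was near (10.3, 2.1) before and (11.1, 2.9) after, so it travelled √(0.8² + 0.8²) ≈ 1.1 units.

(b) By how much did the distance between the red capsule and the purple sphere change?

-0.7

The distance was about 6.1 in the first image and 5.4 in the second, so they moved 0.7 units closer together.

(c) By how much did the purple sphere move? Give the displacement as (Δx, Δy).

(-1.5, 1.4)

The purple sphere started near (6.7, 0.9) and ended near (5.2, 2.3).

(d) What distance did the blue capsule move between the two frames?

2.5

The blue capsule moved from about (10.4, 4.5) to (8.2, 5.7), a distance of √(2.2² + 1.2²) ≈ 2.5.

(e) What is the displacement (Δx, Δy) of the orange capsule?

(-0.4, 0.3)

The orange capsule started near (5.4, 0.8) and ended near (5.0, 1.1).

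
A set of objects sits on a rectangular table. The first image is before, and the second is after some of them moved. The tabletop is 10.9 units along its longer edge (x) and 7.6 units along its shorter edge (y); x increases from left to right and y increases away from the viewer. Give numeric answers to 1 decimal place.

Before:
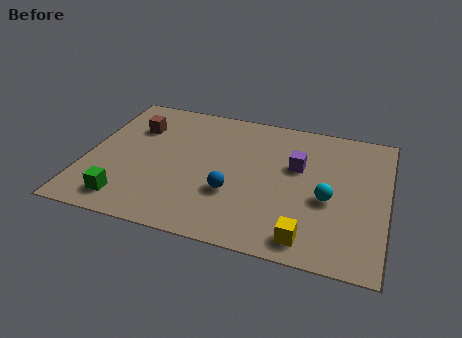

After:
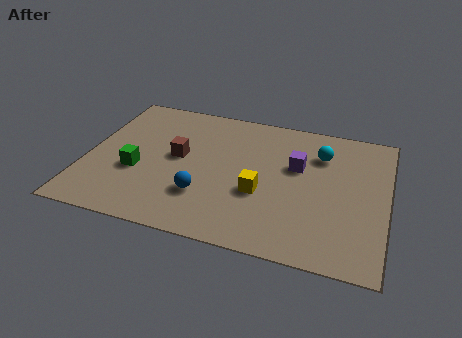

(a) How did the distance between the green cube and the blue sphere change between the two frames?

-1.4

They were about 4.0 units apart before and 2.6 after — 1.4 units closer together.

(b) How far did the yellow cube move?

2.6

The yellow cube moved from about (8.2, 1.0) to (6.4, 2.9), a distance of √(1.8² + 1.9²) ≈ 2.6.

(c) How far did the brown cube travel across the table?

2.1

The brown cube moved from about (1.6, 5.4) to (3.3, 4.1), a distance of √(1.7² + 1.3²) ≈ 2.1.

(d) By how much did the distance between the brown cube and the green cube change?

-2.4

The distance was about 4.2 in the first image and 1.8 in the second, so they moved 2.4 units closer together.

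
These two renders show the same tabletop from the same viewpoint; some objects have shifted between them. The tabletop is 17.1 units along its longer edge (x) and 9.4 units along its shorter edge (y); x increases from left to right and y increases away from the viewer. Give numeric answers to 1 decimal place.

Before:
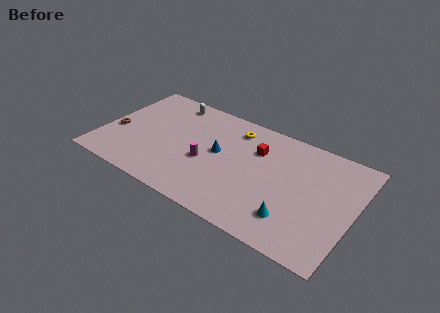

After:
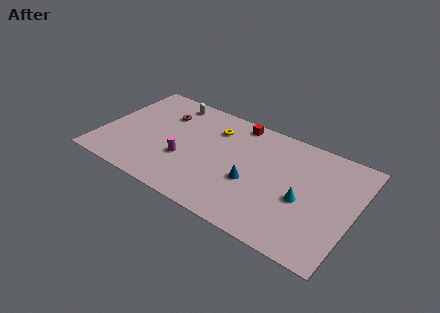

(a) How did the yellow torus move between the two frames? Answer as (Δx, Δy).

(-1.3, -0.6)

From the two frames, the yellow torus sits at roughly (8.6, 7.7) before and (7.3, 7.1) after.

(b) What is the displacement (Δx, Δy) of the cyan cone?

(0.4, 1.8)

The cyan cone was at about (13.4, 2.2) and moved to about (13.8, 4.0).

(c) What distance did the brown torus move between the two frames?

4.2

The brown torus moved from about (0.9, 3.8) to (3.8, 6.8), a distance of √(2.9² + 3.0²) ≈ 4.2.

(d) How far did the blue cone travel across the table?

2.9

The blue cone was near (7.9, 5.1) before and (10.4, 3.7) after, so it travelled √(2.5² + 1.4²) ≈ 2.9 units.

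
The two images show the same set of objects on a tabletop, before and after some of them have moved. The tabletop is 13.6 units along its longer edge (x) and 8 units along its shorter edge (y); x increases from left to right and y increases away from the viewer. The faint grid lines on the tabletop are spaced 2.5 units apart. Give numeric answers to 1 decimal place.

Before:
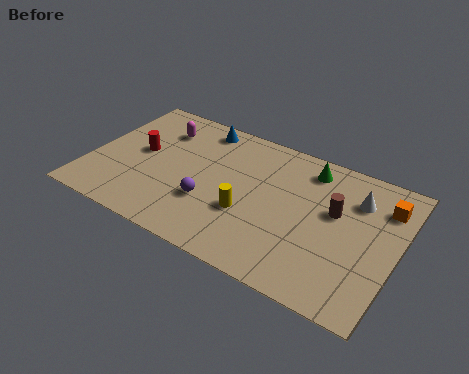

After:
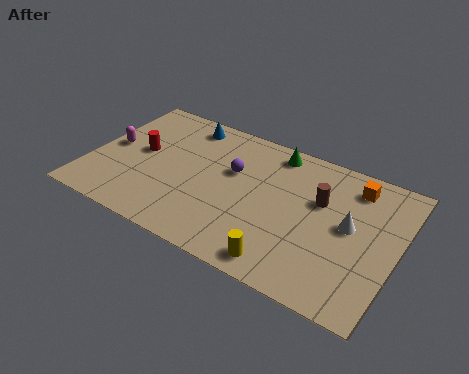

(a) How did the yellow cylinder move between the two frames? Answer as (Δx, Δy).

(1.9, -1.9)

The yellow cylinder was at about (7.2, 2.9) and moved to about (9.1, 1.0).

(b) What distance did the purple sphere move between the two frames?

2.4

The purple sphere moved from about (5.5, 2.7) to (6.2, 5.0), a distance of √(0.7² + 2.3²) ≈ 2.4.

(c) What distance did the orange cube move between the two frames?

1.5

The orange cube moved from about (12.8, 6.1) to (11.4, 6.6), a distance of √(1.4² + 0.5²) ≈ 1.5.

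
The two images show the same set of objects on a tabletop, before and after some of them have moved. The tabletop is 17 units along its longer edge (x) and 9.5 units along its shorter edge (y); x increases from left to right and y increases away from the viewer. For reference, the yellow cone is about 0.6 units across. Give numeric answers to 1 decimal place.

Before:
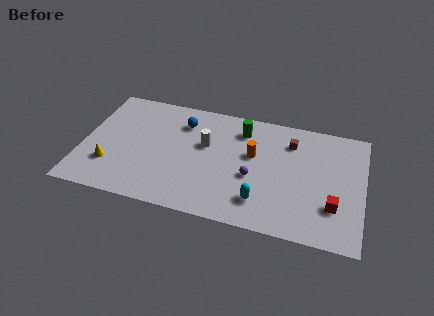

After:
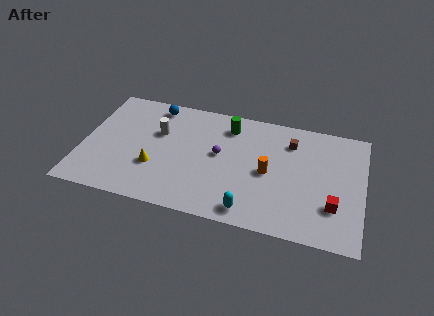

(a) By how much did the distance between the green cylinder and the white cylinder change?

+1.7

The distance was about 2.8 in the first image and 4.5 in the second, so they moved 1.7 units further apart.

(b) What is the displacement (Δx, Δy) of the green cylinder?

(-0.8, 0.1)

The green cylinder was at about (9.5, 7.6) and moved to about (8.7, 7.7).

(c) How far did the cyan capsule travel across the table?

1.1

The cyan capsule moved from about (11.0, 2.1) to (10.4, 1.2), a distance of √(0.6² + 0.9²) ≈ 1.1.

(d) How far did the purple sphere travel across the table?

2.5

From (10.4, 3.9) to (8.3, 5.2), the purple sphere covered √(2.1² + 1.3²) ≈ 2.5 units.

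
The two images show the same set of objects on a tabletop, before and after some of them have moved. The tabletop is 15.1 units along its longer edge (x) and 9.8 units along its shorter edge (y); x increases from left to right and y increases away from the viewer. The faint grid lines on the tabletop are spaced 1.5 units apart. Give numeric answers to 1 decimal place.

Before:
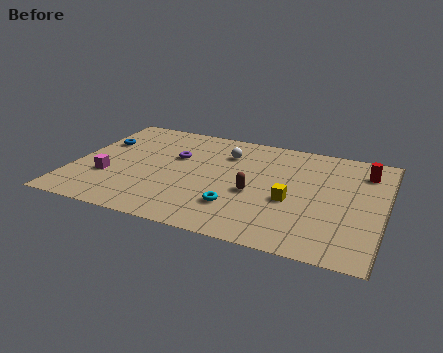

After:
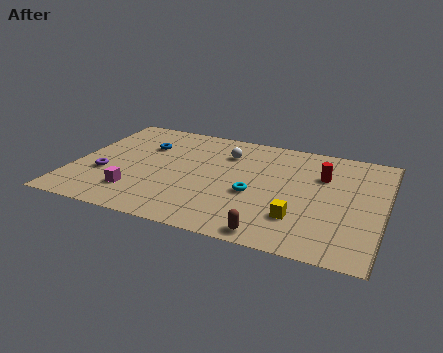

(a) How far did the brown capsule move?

3.4

The brown capsule was near (8.9, 4.1) before and (10.1, 0.9) after, so it travelled √(1.2² + 3.2²) ≈ 3.4 units.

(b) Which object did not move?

the white sphere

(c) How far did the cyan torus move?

1.6

The cyan torus moved from about (8.2, 2.6) to (8.9, 4.0), a distance of √(0.7² + 1.4²) ≈ 1.6.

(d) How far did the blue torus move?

2.2

The blue torus was near (1.0, 6.5) before and (3.2, 6.8) after, so it travelled √(2.2² + 0.3²) ≈ 2.2 units.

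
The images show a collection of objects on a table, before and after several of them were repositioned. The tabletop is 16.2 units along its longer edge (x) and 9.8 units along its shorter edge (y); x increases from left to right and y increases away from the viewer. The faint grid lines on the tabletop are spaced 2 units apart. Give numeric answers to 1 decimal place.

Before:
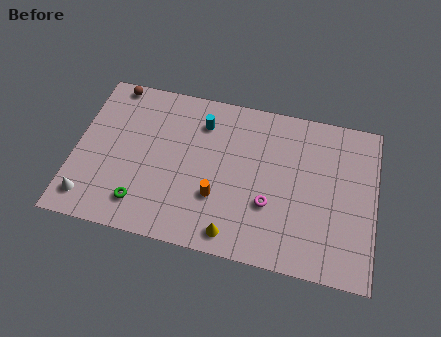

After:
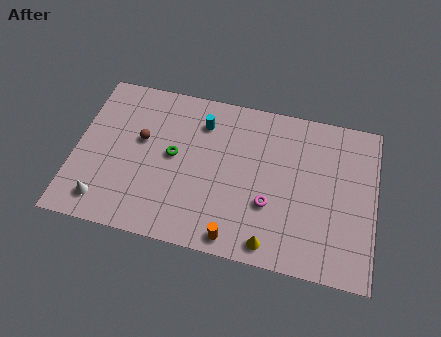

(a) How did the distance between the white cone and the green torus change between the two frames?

+2.2

Before: roughly 2.8 units apart; after: 5.0. That's 2.2 units further apart.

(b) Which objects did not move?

the magenta torus and the cyan cylinder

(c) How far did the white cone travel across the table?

0.8

The white cone moved from about (1.0, 1.6) to (1.8, 1.6), a distance of √(0.8² + 0.0²) ≈ 0.8.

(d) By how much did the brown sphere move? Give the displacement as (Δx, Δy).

(1.8, -3.2)

The brown sphere was at about (1.7, 9.0) and moved to about (3.5, 5.8).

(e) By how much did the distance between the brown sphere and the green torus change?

-5.5

They were about 7.4 units apart before and 1.9 after — 5.5 units closer together.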